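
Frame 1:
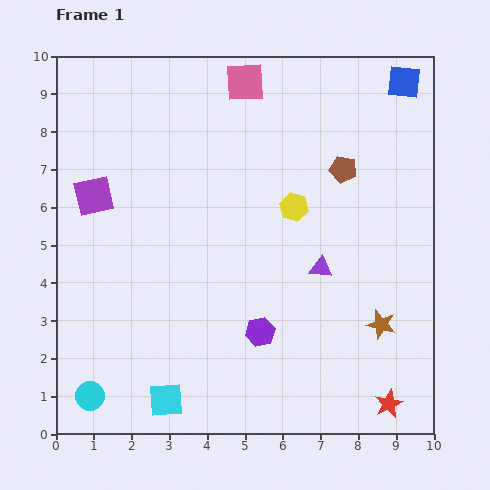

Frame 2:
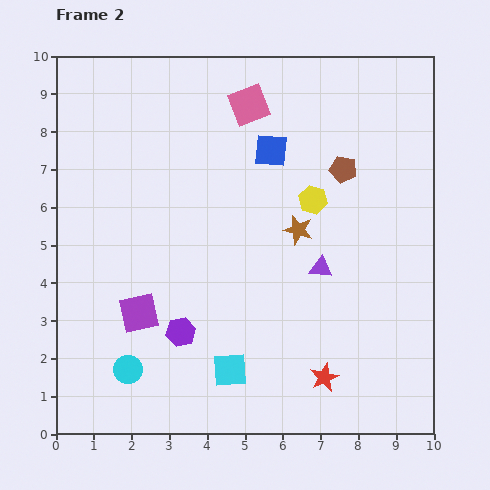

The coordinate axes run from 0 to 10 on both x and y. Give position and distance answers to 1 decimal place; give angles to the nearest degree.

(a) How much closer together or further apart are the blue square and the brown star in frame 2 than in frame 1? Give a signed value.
-4.2

Distance in frame 1: 6.4. Distance in frame 2: 2.2.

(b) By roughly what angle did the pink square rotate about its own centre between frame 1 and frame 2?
19° counter-clockwise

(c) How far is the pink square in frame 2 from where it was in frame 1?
0.6

The pink square moved from (5.0, 9.3) to (5.1, 8.7), a distance of √(0.1² + 0.6²) ≈ 0.6.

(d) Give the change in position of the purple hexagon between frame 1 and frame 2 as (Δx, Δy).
(-2.1, 0.0)

The purple hexagon was at (5.4, 2.7) in frame 1 and (3.3, 2.7) in frame 2.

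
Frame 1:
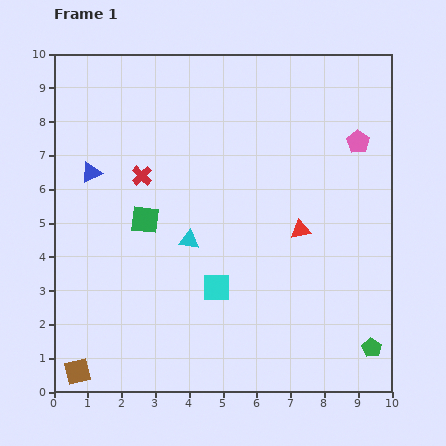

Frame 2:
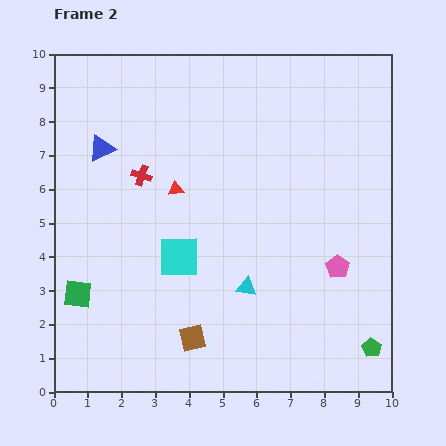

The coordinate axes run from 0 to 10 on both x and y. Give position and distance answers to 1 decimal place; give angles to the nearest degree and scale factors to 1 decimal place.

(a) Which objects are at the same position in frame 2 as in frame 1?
the green pentagon, the red cross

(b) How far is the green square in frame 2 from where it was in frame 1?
3.0

The green square moved from (2.7, 5.1) to (0.7, 2.9), a distance of √(2.0² + 2.2²) ≈ 3.0.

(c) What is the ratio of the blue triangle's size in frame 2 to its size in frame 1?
1.3×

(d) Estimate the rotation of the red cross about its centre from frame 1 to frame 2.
27° counter-clockwise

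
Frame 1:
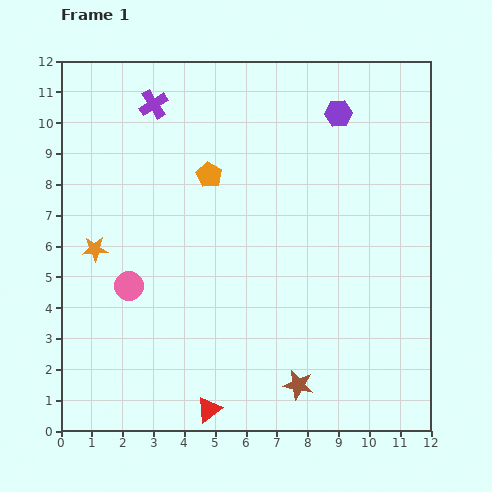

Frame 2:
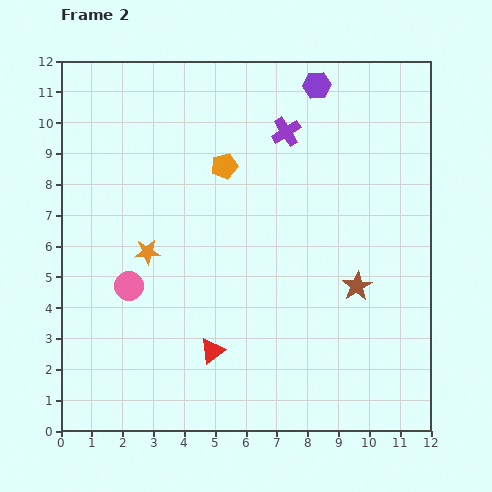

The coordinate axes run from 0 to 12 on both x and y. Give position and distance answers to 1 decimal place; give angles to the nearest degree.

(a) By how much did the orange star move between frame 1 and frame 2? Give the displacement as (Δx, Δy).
(1.7, -0.1)

The orange star was at (1.1, 5.9) in frame 1 and (2.8, 5.8) in frame 2.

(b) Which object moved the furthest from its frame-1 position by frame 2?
the purple cross

(moved 4.4; next 3.7)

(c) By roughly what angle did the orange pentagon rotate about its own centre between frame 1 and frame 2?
28° clockwise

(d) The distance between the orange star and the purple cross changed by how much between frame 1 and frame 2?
+0.9

Distance in frame 1: 5.1. Distance in frame 2: 6.0.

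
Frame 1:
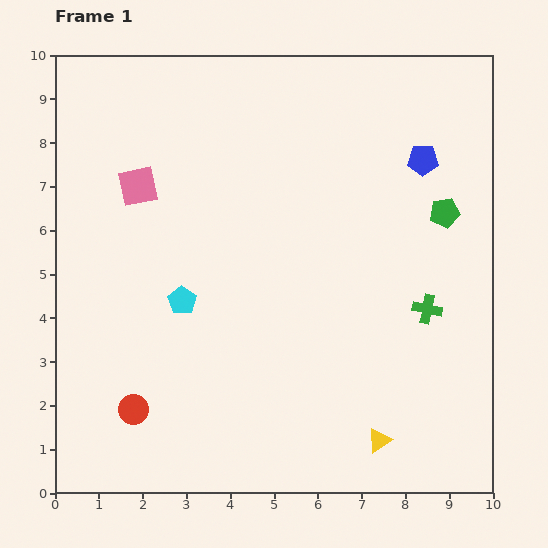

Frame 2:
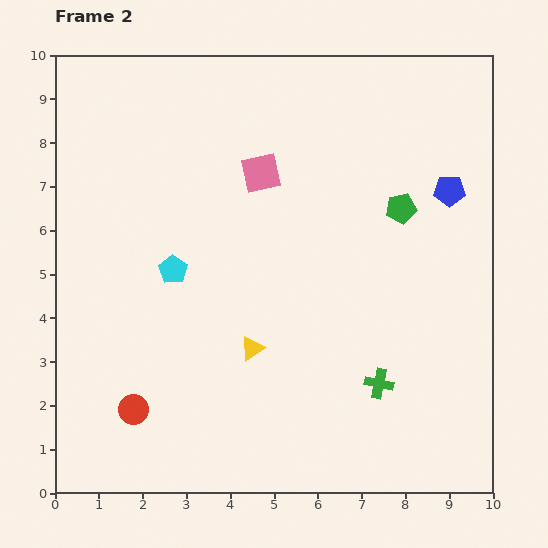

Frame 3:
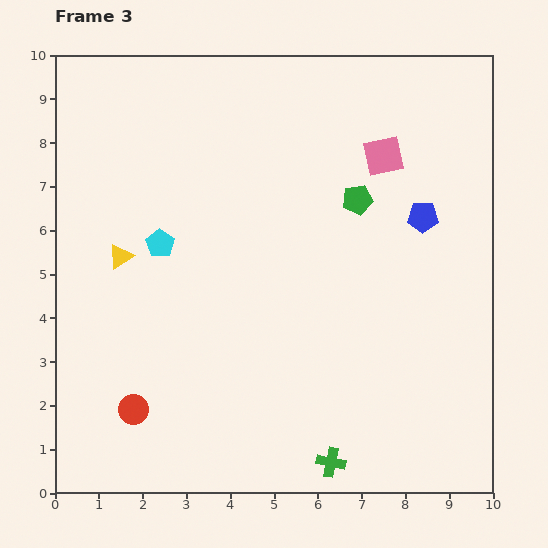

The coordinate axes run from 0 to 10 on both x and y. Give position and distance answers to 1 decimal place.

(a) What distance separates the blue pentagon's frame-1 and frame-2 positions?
0.9

The blue pentagon moved from (8.4, 7.6) to (9.0, 6.9), a distance of √(0.6² + 0.7²) ≈ 0.9.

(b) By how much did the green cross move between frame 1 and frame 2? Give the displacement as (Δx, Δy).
(-1.1, -1.7)

The green cross was at (8.5, 4.2) in frame 1 and (7.4, 2.5) in frame 2.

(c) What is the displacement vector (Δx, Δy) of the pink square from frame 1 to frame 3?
(5.6, 0.7)

The pink square was at (1.9, 7.0) in frame 1 and (7.5, 7.7) in frame 3.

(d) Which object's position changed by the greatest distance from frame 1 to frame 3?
the yellow triangle

(moved 7.2; next 5.6)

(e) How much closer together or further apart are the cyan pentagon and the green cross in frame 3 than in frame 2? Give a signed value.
+0.9

Distance in frame 2: 5.4. Distance in frame 3: 6.3.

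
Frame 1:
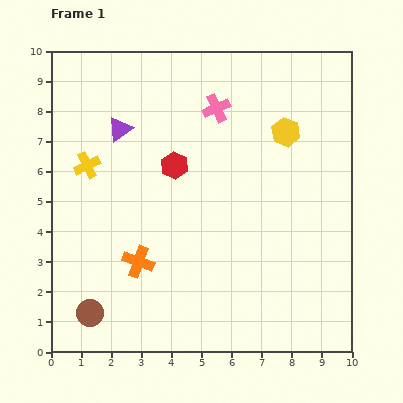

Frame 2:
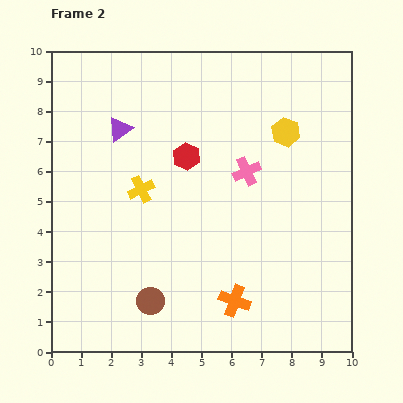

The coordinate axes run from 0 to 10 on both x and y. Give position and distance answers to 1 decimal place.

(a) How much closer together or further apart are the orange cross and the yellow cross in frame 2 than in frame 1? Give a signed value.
+1.2

Distance in frame 1: 3.6. Distance in frame 2: 4.8.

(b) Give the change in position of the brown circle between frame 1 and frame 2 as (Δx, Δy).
(2.0, 0.4)

The brown circle was at (1.3, 1.3) in frame 1 and (3.3, 1.7) in frame 2.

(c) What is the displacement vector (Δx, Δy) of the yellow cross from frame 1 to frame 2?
(1.8, -0.8)

The yellow cross was at (1.2, 6.2) in frame 1 and (3.0, 5.4) in frame 2.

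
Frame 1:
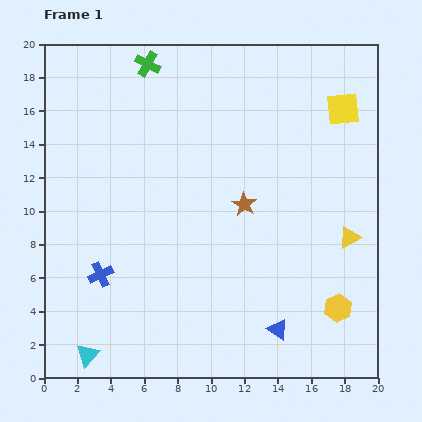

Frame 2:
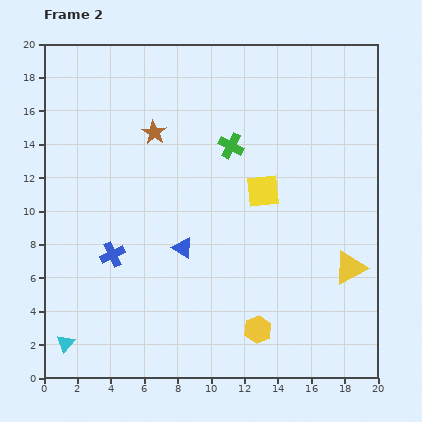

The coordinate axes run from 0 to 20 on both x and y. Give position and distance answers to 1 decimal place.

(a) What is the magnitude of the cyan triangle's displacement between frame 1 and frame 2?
1.5

The cyan triangle moved from (2.6, 1.4) to (1.3, 2.1), a distance of √(1.3² + 0.7²) ≈ 1.5.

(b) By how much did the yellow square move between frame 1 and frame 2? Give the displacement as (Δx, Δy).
(-4.8, -4.9)

The yellow square was at (17.9, 16.1) in frame 1 and (13.1, 11.2) in frame 2.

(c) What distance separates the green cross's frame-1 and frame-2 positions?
7.0

The green cross moved from (6.2, 18.8) to (11.2, 13.9), a distance of √(5.0² + 4.9²) ≈ 7.0.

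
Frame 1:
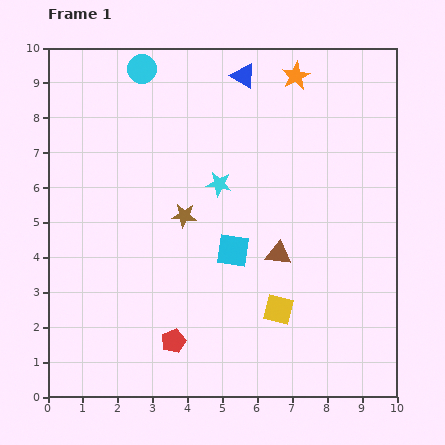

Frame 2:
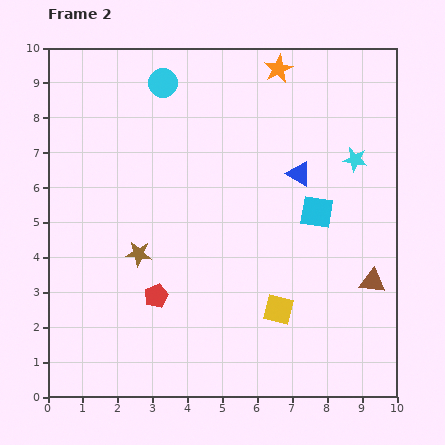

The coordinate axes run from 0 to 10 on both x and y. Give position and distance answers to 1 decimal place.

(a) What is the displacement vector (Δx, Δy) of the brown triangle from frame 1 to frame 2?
(2.7, -0.8)

The brown triangle was at (6.6, 4.1) in frame 1 and (9.3, 3.3) in frame 2.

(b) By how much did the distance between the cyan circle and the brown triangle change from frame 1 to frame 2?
+1.7

Distance in frame 1: 6.6. Distance in frame 2: 8.3.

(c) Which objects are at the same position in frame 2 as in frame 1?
the yellow square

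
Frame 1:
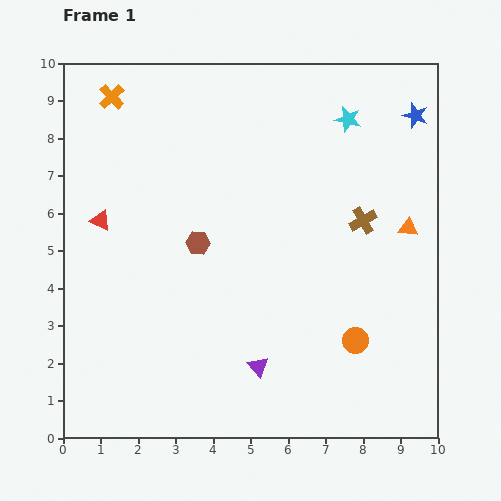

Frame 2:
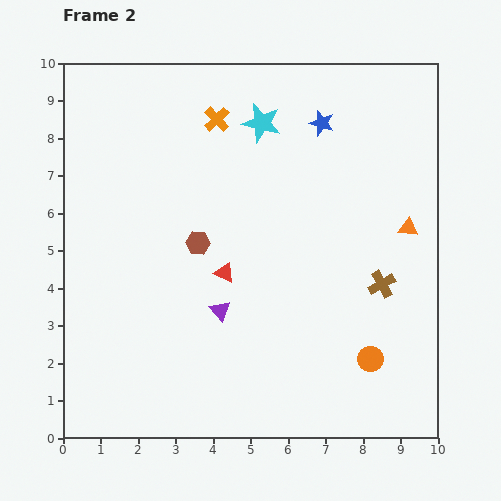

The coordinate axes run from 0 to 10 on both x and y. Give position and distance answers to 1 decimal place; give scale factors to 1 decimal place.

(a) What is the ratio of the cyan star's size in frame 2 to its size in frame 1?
1.5×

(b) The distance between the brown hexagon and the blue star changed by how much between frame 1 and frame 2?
-2.1

Distance in frame 1: 6.7. Distance in frame 2: 4.6.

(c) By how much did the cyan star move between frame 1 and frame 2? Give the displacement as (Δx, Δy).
(-2.3, -0.1)

The cyan star was at (7.6, 8.5) in frame 1 and (5.3, 8.4) in frame 2.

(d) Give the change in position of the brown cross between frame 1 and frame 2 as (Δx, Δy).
(0.5, -1.7)

The brown cross was at (8.0, 5.8) in frame 1 and (8.5, 4.1) in frame 2.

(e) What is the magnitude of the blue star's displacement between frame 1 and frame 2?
2.5

The blue star moved from (9.4, 8.6) to (6.9, 8.4), a distance of √(2.5² + 0.2²) ≈ 2.5.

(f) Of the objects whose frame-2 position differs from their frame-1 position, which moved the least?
the orange circle

(moved 0.6)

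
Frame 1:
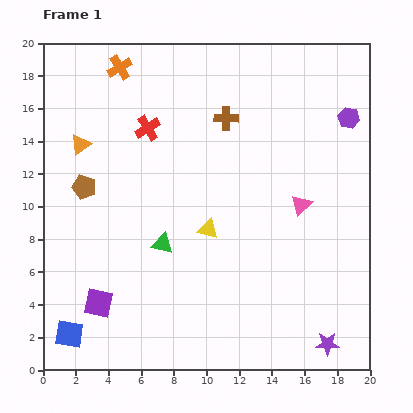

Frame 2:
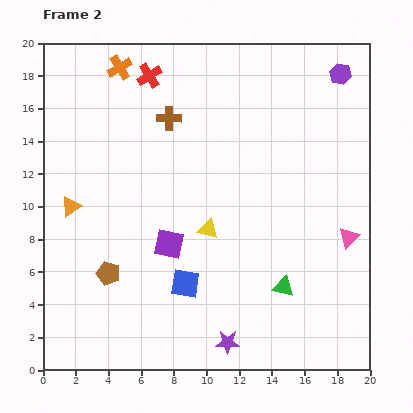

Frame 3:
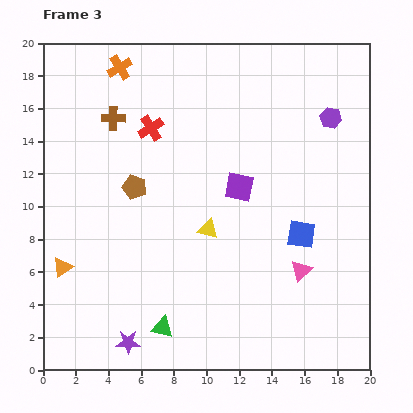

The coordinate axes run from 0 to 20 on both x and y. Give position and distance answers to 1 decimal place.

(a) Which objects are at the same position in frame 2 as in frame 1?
the orange cross, the yellow triangle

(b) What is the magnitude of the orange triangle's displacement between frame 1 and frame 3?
7.6

The orange triangle moved from (2.3, 13.8) to (1.2, 6.3), a distance of √(1.1² + 7.5²) ≈ 7.6.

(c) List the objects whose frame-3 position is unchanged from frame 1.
the orange cross, the yellow triangle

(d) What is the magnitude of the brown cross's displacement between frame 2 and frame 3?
3.4

The brown cross moved from (7.7, 15.4) to (4.3, 15.4), a distance of √(3.4² + 0.0²) ≈ 3.4.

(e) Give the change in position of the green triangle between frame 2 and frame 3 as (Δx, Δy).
(-7.4, -2.5)

The green triangle was at (14.7, 5.1) in frame 2 and (7.3, 2.6) in frame 3.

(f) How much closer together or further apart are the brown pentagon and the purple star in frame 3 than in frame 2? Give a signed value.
+1.1

Distance in frame 2: 8.4. Distance in frame 3: 9.5.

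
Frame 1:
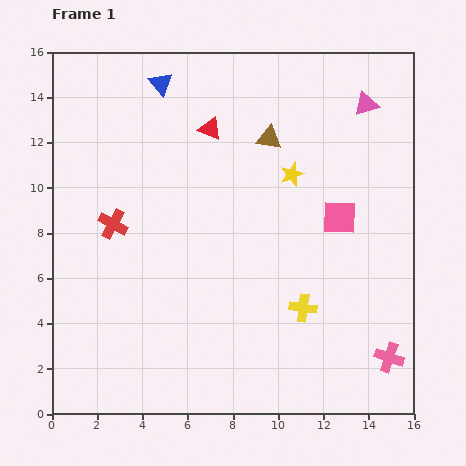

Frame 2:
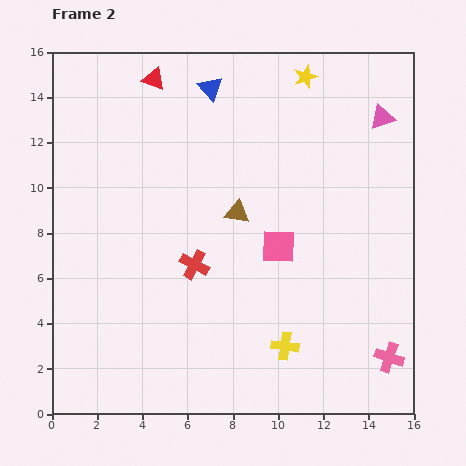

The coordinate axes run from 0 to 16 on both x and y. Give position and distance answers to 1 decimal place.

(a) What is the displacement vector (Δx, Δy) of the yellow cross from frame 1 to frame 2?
(-0.8, -1.7)

The yellow cross was at (11.1, 4.7) in frame 1 and (10.3, 3.0) in frame 2.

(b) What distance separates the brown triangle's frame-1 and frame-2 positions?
3.6

The brown triangle moved from (9.6, 12.2) to (8.2, 8.9), a distance of √(1.4² + 3.3²) ≈ 3.6.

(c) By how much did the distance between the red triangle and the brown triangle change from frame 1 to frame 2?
+4.4

Distance in frame 1: 2.6. Distance in frame 2: 7.0.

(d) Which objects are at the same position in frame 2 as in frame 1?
the pink cross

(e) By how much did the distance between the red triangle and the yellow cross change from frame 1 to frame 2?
+4.2

Distance in frame 1: 8.9. Distance in frame 2: 13.1.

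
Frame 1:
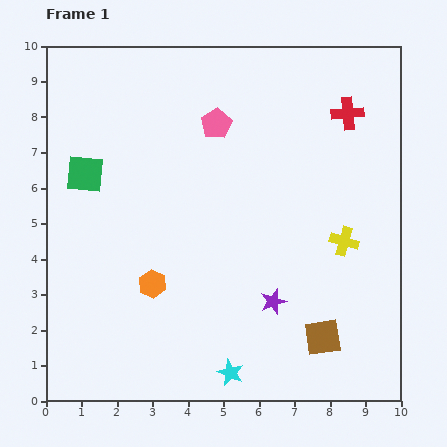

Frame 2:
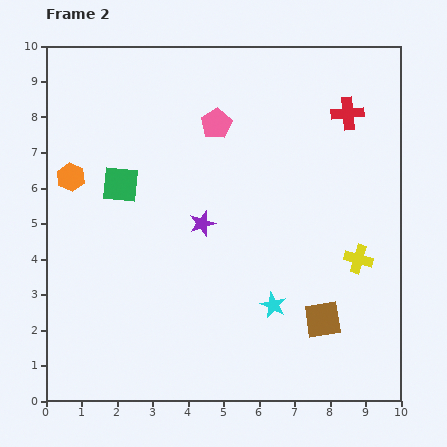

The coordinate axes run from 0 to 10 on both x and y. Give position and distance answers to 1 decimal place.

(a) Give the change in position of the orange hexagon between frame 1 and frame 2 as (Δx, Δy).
(-2.3, 3.0)

The orange hexagon was at (3.0, 3.3) in frame 1 and (0.7, 6.3) in frame 2.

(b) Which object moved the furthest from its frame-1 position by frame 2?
the orange hexagon

(moved 3.8; next 3.0)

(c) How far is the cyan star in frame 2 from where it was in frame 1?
2.2

The cyan star moved from (5.2, 0.8) to (6.4, 2.7), a distance of √(1.2² + 1.9²) ≈ 2.2.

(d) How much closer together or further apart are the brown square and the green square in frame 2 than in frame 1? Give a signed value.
-1.2

Distance in frame 1: 8.1. Distance in frame 2: 6.9.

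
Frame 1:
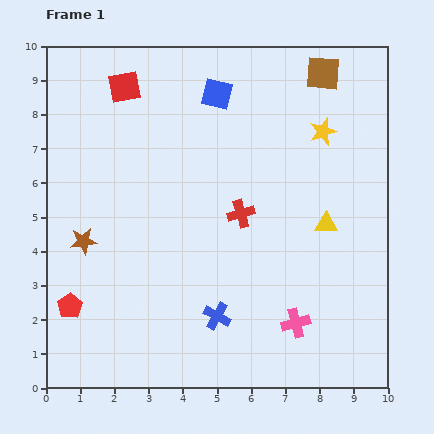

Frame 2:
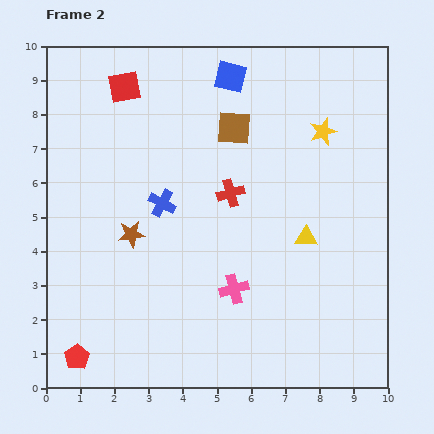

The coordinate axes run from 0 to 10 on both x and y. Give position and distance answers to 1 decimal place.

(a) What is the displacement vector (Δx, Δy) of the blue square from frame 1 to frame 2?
(0.4, 0.5)

The blue square was at (5.0, 8.6) in frame 1 and (5.4, 9.1) in frame 2.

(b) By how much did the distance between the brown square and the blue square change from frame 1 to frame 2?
-1.7

Distance in frame 1: 3.2. Distance in frame 2: 1.5.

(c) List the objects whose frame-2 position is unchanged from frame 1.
the red square, the yellow star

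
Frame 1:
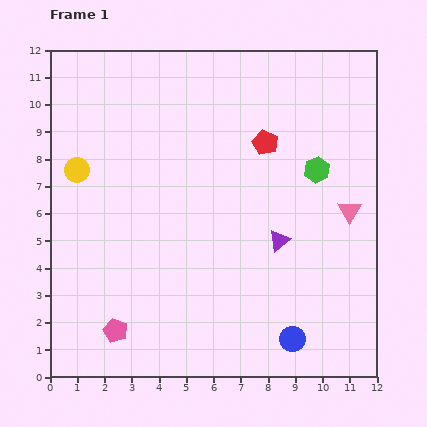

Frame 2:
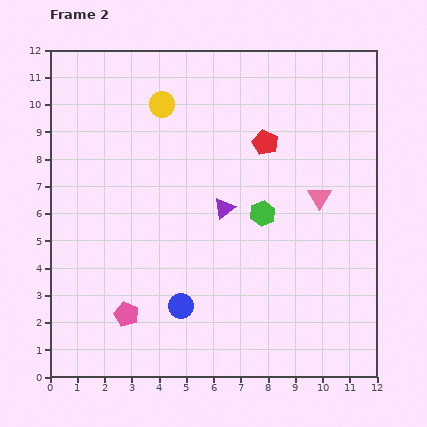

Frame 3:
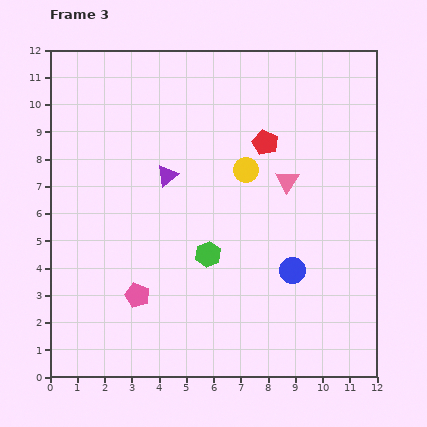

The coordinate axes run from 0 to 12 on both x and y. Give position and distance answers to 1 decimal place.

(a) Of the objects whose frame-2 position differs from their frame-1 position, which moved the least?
the pink pentagon

(moved 0.7)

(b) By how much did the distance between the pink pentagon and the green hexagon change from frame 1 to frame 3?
-6.5

Distance in frame 1: 9.5. Distance in frame 3: 3.0.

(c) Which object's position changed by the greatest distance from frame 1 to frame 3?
the yellow circle

(moved 6.2; next 5.1)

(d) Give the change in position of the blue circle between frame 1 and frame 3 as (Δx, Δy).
(0.0, 2.5)

The blue circle was at (8.9, 1.4) in frame 1 and (8.9, 3.9) in frame 3.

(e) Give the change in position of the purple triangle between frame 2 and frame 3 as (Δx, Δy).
(-2.1, 1.2)

The purple triangle was at (6.4, 6.2) in frame 2 and (4.3, 7.4) in frame 3.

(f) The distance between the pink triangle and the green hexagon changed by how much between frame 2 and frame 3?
+1.8

Distance in frame 2: 2.2. Distance in frame 3: 4.0.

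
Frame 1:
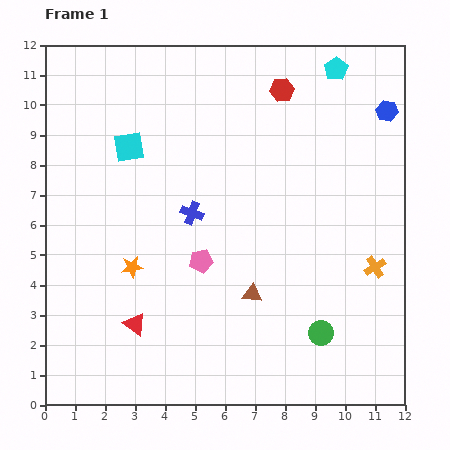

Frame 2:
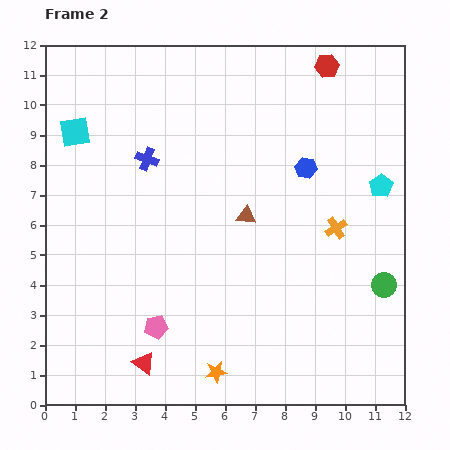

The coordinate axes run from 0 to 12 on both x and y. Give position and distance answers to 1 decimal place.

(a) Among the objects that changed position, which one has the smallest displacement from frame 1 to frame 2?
the red triangle

(moved 1.3)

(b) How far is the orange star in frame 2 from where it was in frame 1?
4.5

The orange star moved from (2.9, 4.6) to (5.7, 1.1), a distance of √(2.8² + 3.5²) ≈ 4.5.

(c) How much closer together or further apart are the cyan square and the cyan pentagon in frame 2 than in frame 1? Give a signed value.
+3.0

Distance in frame 1: 7.4. Distance in frame 2: 10.4.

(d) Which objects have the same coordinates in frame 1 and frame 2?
none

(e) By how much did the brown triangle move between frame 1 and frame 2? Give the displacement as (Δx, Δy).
(-0.2, 2.6)

The brown triangle was at (6.9, 3.7) in frame 1 and (6.7, 6.3) in frame 2.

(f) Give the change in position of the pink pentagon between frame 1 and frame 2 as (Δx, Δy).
(-1.5, -2.2)

The pink pentagon was at (5.2, 4.8) in frame 1 and (3.7, 2.6) in frame 2.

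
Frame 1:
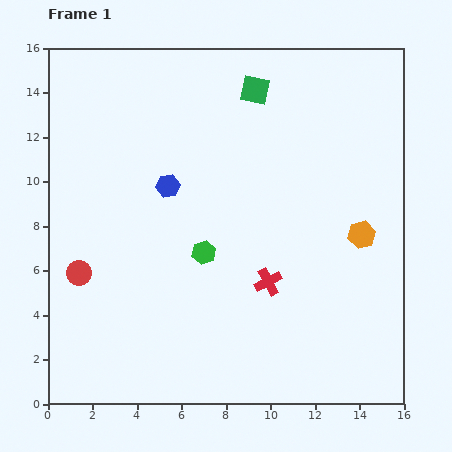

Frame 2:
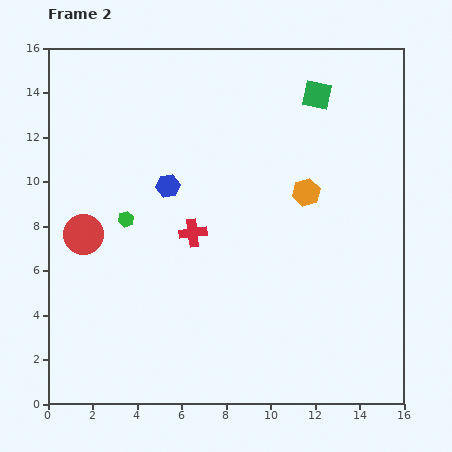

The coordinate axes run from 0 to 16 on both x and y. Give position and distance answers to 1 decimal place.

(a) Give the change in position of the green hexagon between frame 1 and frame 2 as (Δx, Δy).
(-3.5, 1.5)

The green hexagon was at (7.0, 6.8) in frame 1 and (3.5, 8.3) in frame 2.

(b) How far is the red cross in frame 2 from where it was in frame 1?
4.0

The red cross moved from (9.9, 5.5) to (6.5, 7.7), a distance of √(3.4² + 2.2²) ≈ 4.0.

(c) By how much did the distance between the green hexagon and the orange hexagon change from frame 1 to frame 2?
+1.1

Distance in frame 1: 7.1. Distance in frame 2: 8.2.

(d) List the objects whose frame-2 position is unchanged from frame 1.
the blue hexagon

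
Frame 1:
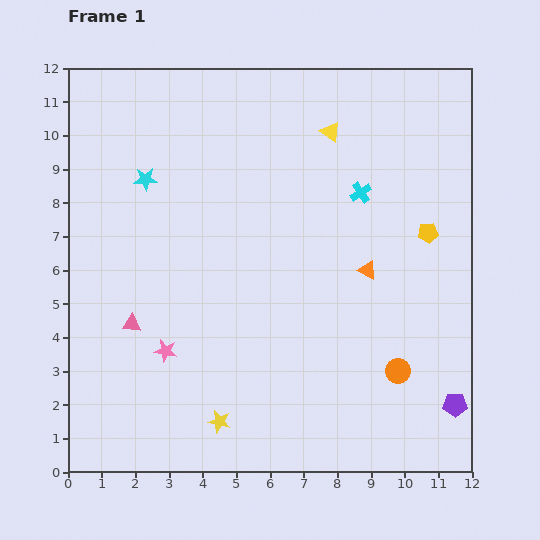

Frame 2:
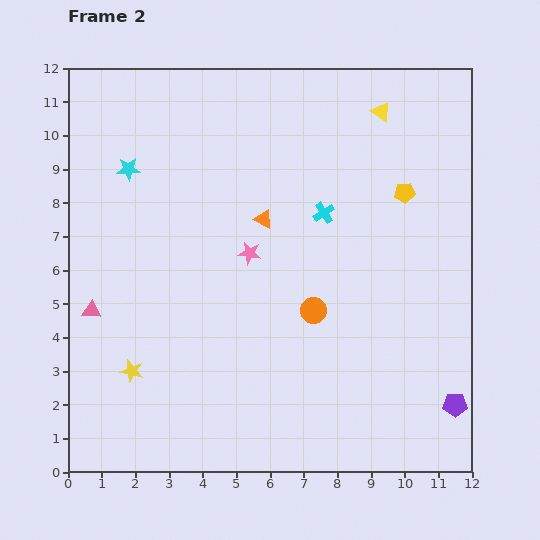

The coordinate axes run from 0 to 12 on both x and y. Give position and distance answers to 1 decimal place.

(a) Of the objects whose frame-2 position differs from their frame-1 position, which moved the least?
the cyan star

(moved 0.6)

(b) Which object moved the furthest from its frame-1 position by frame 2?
the pink star

(moved 3.8; next 3.4)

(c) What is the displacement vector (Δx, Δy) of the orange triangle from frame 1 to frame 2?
(-3.1, 1.5)

The orange triangle was at (8.9, 6.0) in frame 1 and (5.8, 7.5) in frame 2.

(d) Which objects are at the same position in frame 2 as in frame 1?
the purple pentagon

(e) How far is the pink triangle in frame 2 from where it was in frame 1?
1.3

The pink triangle moved from (1.9, 4.4) to (0.7, 4.8), a distance of √(1.2² + 0.4²) ≈ 1.3.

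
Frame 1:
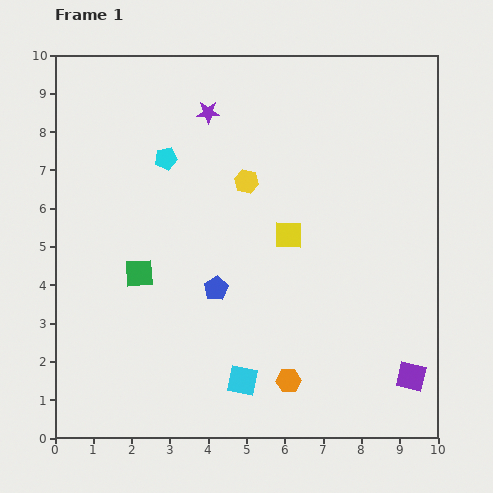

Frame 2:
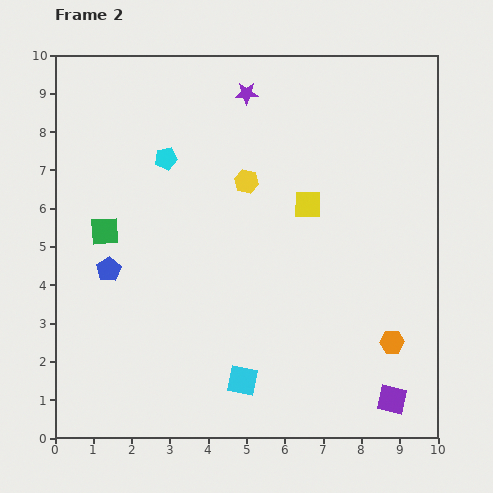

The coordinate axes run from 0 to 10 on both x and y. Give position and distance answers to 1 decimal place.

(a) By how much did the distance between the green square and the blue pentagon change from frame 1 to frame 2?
-1.0

Distance in frame 1: 2.0. Distance in frame 2: 1.0.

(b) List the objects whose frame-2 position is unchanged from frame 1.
the cyan pentagon, the yellow hexagon, the cyan square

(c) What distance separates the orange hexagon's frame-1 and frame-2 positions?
2.9

The orange hexagon moved from (6.1, 1.5) to (8.8, 2.5), a distance of √(2.7² + 1.0²) ≈ 2.9.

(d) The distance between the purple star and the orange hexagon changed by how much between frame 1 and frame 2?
+0.2

Distance in frame 1: 7.3. Distance in frame 2: 7.5.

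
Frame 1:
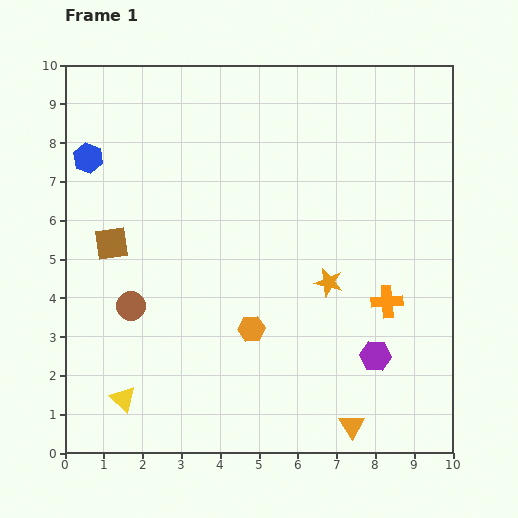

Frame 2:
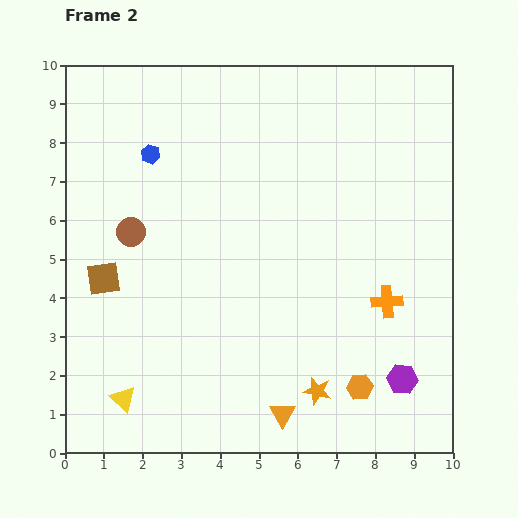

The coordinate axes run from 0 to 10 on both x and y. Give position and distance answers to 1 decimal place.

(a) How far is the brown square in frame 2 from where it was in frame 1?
0.9

The brown square moved from (1.2, 5.4) to (1.0, 4.5), a distance of √(0.2² + 0.9²) ≈ 0.9.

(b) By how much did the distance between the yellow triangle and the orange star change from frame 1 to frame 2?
-1.1

Distance in frame 1: 6.1. Distance in frame 2: 5.0.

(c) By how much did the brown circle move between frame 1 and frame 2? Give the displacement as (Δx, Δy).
(0.0, 1.9)

The brown circle was at (1.7, 3.8) in frame 1 and (1.7, 5.7) in frame 2.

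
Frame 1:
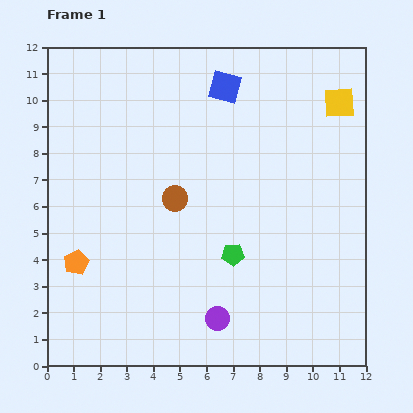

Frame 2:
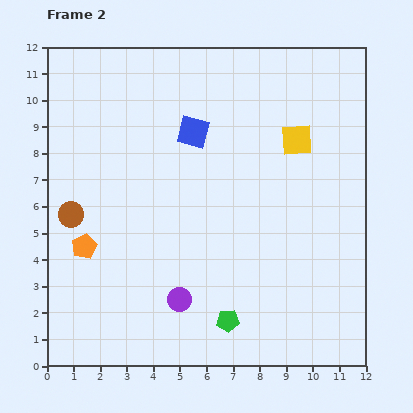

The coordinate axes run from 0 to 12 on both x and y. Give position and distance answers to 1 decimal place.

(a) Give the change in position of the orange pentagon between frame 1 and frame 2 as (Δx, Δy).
(0.3, 0.6)

The orange pentagon was at (1.1, 3.9) in frame 1 and (1.4, 4.5) in frame 2.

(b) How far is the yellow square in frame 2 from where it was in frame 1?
2.1

The yellow square moved from (11.0, 9.9) to (9.4, 8.5), a distance of √(1.6² + 1.4²) ≈ 2.1.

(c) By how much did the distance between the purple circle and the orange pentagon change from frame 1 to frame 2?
-1.6

Distance in frame 1: 5.7. Distance in frame 2: 4.1.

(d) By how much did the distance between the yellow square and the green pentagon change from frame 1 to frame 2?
+0.3

Distance in frame 1: 7.0. Distance in frame 2: 7.3.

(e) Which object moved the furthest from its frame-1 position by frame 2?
the brown circle

(moved 3.9; next 2.5)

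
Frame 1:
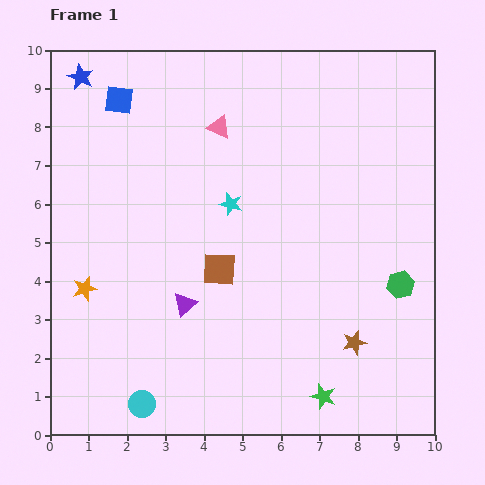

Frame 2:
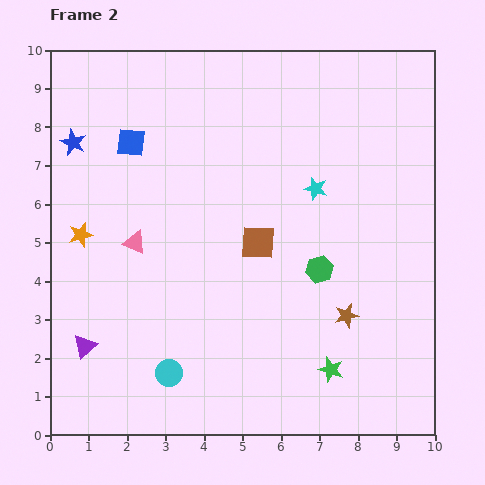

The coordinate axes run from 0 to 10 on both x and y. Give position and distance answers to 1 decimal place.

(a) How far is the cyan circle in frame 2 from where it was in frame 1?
1.1

The cyan circle moved from (2.4, 0.8) to (3.1, 1.6), a distance of √(0.7² + 0.8²) ≈ 1.1.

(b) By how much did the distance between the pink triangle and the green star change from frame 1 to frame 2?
-1.4

Distance in frame 1: 7.5. Distance in frame 2: 6.1.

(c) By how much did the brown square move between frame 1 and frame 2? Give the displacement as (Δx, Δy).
(1.0, 0.7)

The brown square was at (4.4, 4.3) in frame 1 and (5.4, 5.0) in frame 2.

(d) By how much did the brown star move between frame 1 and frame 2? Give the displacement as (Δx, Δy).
(-0.2, 0.7)

The brown star was at (7.9, 2.4) in frame 1 and (7.7, 3.1) in frame 2.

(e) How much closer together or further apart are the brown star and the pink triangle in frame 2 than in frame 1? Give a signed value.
-0.8

Distance in frame 1: 6.6. Distance in frame 2: 5.8.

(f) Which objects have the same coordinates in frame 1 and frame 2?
none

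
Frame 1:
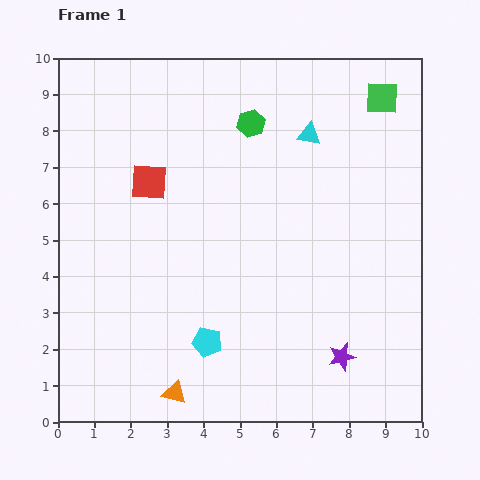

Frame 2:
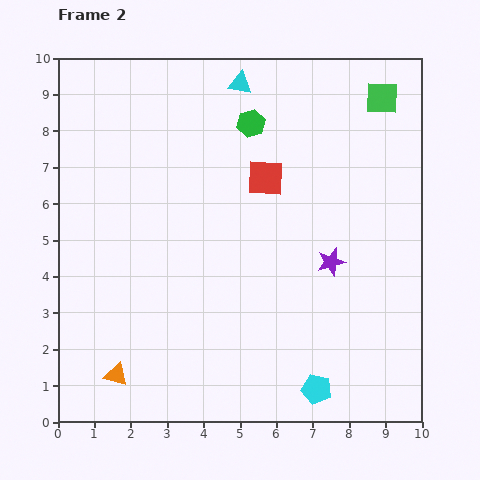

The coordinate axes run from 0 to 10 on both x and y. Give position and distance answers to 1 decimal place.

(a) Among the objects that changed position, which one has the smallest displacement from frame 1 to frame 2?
the orange triangle

(moved 1.7)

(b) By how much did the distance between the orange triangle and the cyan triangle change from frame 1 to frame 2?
+0.7

Distance in frame 1: 8.0. Distance in frame 2: 8.7.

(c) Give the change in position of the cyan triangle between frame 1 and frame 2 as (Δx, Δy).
(-1.9, 1.4)

The cyan triangle was at (6.9, 7.9) in frame 1 and (5.0, 9.3) in frame 2.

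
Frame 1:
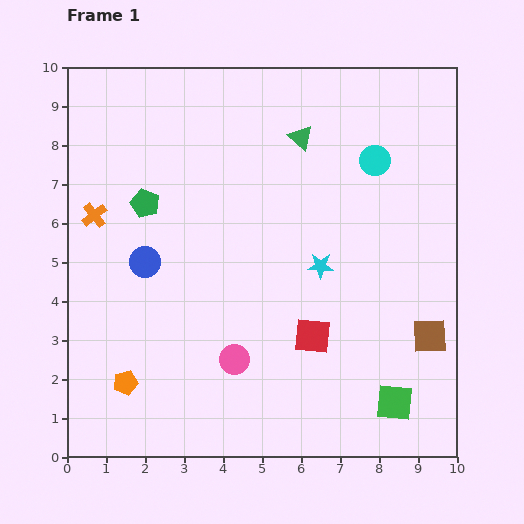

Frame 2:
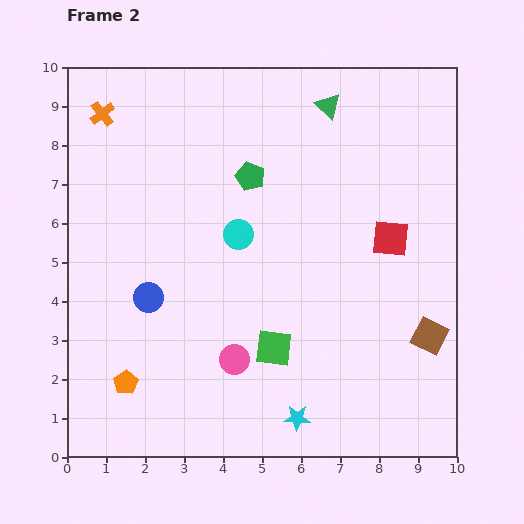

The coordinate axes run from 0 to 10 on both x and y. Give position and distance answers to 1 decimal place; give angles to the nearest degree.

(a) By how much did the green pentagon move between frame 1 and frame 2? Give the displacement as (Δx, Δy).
(2.7, 0.7)

The green pentagon was at (2.0, 6.5) in frame 1 and (4.7, 7.2) in frame 2.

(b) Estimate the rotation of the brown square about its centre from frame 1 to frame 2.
29° clockwise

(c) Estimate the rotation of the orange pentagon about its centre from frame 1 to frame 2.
19° counter-clockwise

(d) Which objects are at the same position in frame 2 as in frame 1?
the pink circle, the brown square, the orange pentagon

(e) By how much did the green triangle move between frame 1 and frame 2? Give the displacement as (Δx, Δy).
(0.7, 0.8)

The green triangle was at (6.0, 8.2) in frame 1 and (6.7, 9.0) in frame 2.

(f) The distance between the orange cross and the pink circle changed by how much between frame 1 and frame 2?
+2.0

Distance in frame 1: 5.2. Distance in frame 2: 7.2.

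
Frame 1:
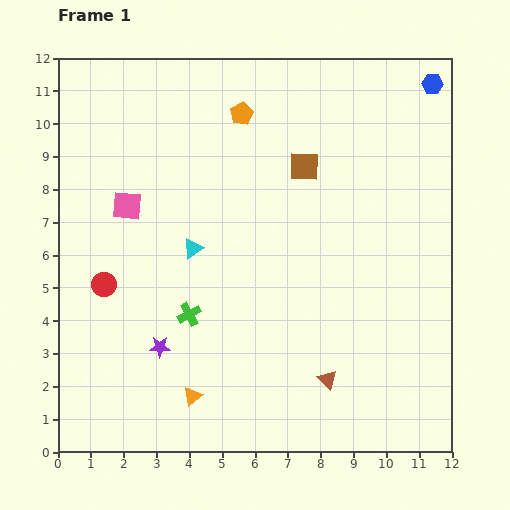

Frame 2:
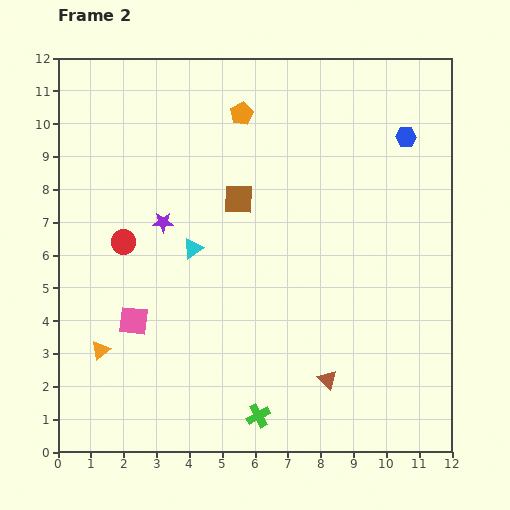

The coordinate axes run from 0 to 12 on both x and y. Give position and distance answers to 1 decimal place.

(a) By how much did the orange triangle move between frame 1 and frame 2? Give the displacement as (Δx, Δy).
(-2.8, 1.4)

The orange triangle was at (4.1, 1.7) in frame 1 and (1.3, 3.1) in frame 2.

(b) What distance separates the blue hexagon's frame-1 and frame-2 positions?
1.8

The blue hexagon moved from (11.4, 11.2) to (10.6, 9.6), a distance of √(0.8² + 1.6²) ≈ 1.8.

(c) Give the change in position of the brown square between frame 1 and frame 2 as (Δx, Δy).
(-2.0, -1.0)

The brown square was at (7.5, 8.7) in frame 1 and (5.5, 7.7) in frame 2.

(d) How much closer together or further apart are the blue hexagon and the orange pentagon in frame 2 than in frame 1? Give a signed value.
-0.9

Distance in frame 1: 5.9. Distance in frame 2: 5.0.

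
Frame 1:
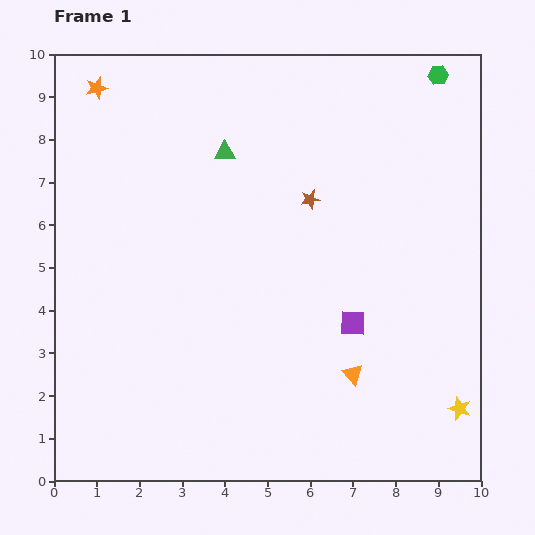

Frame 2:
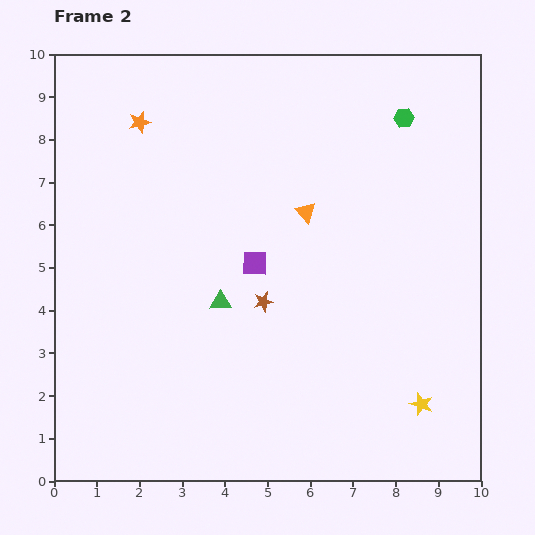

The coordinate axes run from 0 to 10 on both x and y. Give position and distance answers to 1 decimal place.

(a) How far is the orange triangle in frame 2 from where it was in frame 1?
4.0

The orange triangle moved from (7.0, 2.5) to (5.9, 6.3), a distance of √(1.1² + 3.8²) ≈ 4.0.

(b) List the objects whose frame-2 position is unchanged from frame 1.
none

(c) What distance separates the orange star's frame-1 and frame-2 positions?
1.3

The orange star moved from (1.0, 9.2) to (2.0, 8.4), a distance of √(1.0² + 0.8²) ≈ 1.3.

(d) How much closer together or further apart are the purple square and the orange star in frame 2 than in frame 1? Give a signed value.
-3.8

Distance in frame 1: 8.1. Distance in frame 2: 4.3.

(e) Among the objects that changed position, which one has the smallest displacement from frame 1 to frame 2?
the yellow star

(moved 0.9)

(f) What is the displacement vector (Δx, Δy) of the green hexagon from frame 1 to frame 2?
(-0.8, -1.0)

The green hexagon was at (9.0, 9.5) in frame 1 and (8.2, 8.5) in frame 2.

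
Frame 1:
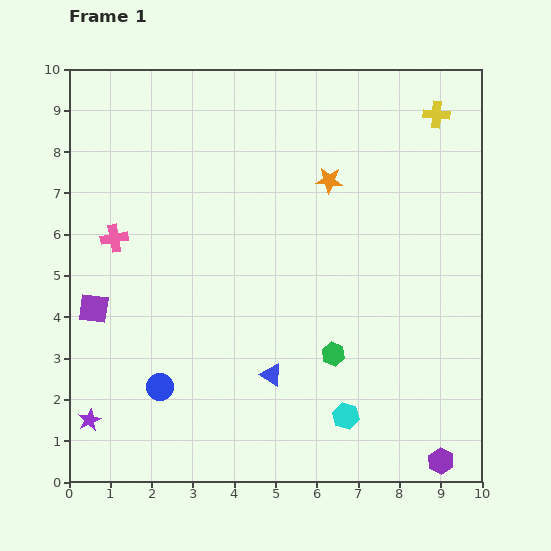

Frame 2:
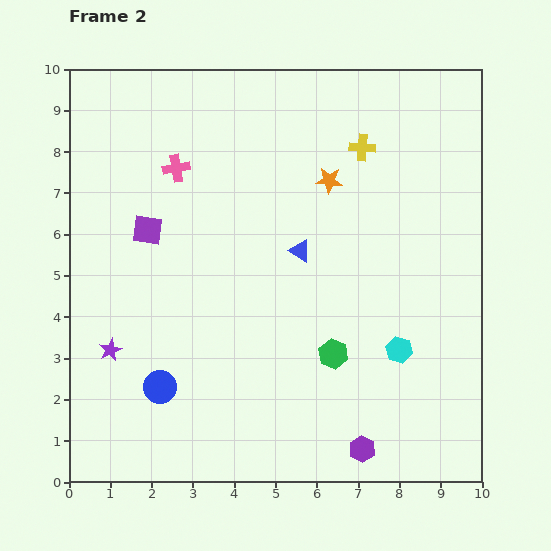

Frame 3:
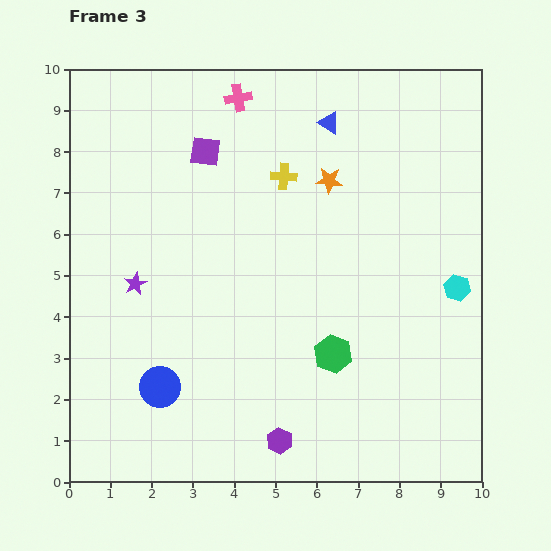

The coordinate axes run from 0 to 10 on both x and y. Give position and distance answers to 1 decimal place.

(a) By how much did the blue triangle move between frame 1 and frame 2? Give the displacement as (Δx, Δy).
(0.7, 3.0)

The blue triangle was at (4.9, 2.6) in frame 1 and (5.6, 5.6) in frame 2.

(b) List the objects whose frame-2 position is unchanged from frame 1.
the green hexagon, the orange star, the blue circle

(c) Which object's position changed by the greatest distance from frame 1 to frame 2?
the blue triangle

(moved 3.1; next 2.3)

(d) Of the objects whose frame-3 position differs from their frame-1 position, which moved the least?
the purple star

(moved 3.5)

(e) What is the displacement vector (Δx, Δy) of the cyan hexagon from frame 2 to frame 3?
(1.4, 1.5)

The cyan hexagon was at (8.0, 3.2) in frame 2 and (9.4, 4.7) in frame 3.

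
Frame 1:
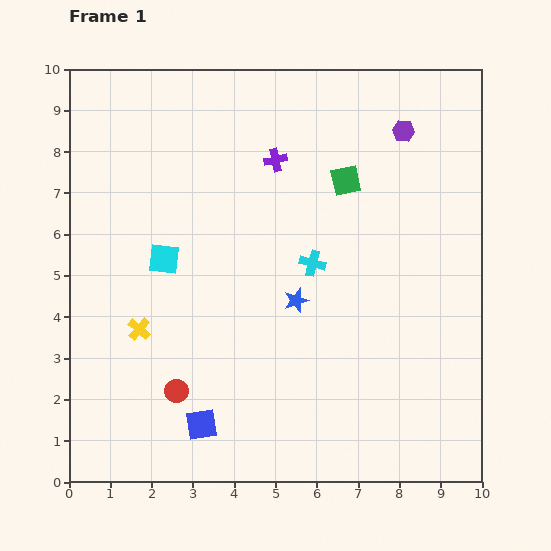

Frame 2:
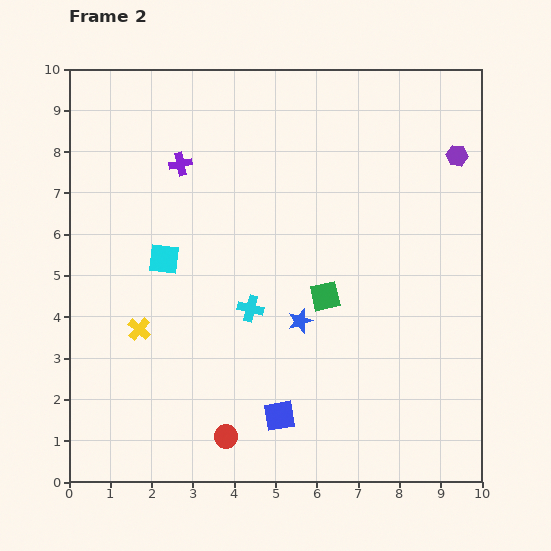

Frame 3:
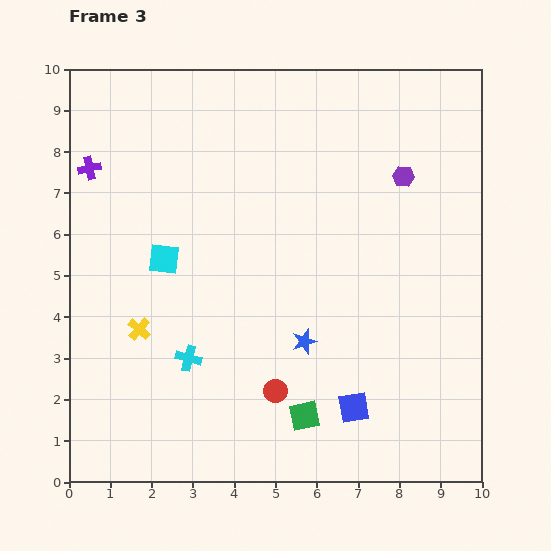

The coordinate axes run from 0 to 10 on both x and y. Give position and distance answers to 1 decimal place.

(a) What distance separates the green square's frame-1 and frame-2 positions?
2.8

The green square moved from (6.7, 7.3) to (6.2, 4.5), a distance of √(0.5² + 2.8²) ≈ 2.8.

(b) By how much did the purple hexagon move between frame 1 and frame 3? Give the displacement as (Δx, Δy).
(0.0, -1.1)

The purple hexagon was at (8.1, 8.5) in frame 1 and (8.1, 7.4) in frame 3.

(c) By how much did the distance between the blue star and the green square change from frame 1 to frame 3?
-1.3

Distance in frame 1: 3.1. Distance in frame 3: 1.8.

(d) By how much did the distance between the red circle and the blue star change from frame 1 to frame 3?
-2.2

Distance in frame 1: 3.6. Distance in frame 3: 1.4.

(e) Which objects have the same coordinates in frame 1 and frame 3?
the yellow cross, the cyan square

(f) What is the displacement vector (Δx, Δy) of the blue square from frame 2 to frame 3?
(1.8, 0.2)

The blue square was at (5.1, 1.6) in frame 2 and (6.9, 1.8) in frame 3.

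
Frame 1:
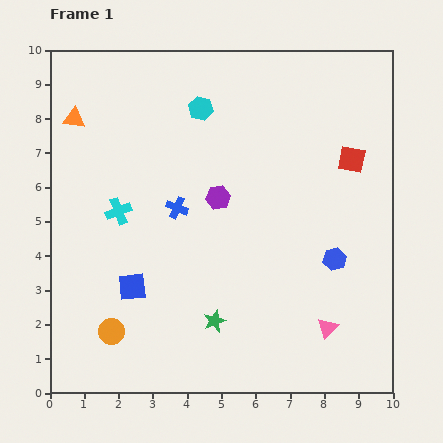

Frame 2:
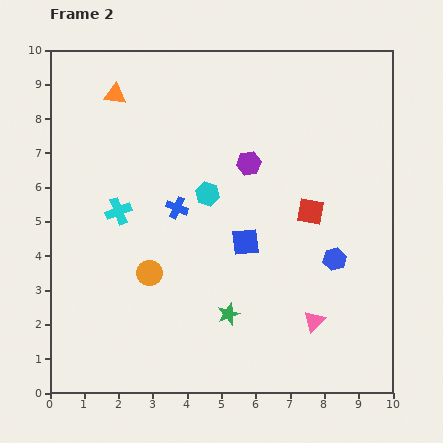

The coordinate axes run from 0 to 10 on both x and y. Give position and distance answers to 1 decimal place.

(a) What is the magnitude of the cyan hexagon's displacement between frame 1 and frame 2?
2.5

The cyan hexagon moved from (4.4, 8.3) to (4.6, 5.8), a distance of √(0.2² + 2.5²) ≈ 2.5.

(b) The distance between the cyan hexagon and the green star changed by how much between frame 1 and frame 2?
-2.6

Distance in frame 1: 6.2. Distance in frame 2: 3.6.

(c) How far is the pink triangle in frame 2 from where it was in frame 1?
0.4

The pink triangle moved from (8.1, 1.9) to (7.7, 2.1), a distance of √(0.4² + 0.2²) ≈ 0.4.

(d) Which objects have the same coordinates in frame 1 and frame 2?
the blue hexagon, the cyan cross, the blue cross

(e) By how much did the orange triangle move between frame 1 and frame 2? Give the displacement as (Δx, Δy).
(1.2, 0.7)

The orange triangle was at (0.7, 8.0) in frame 1 and (1.9, 8.7) in frame 2.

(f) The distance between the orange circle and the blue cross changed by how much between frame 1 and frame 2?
-2.0

Distance in frame 1: 4.1. Distance in frame 2: 2.1.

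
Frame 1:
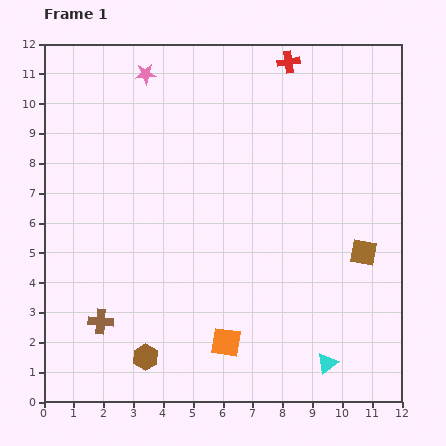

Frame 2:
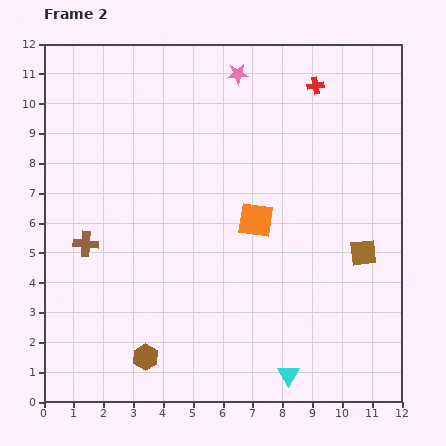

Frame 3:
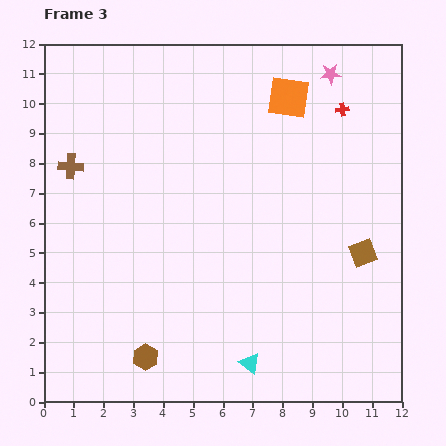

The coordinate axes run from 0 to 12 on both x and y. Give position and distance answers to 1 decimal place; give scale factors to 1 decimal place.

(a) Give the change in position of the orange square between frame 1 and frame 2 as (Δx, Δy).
(1.0, 4.1)

The orange square was at (6.1, 2.0) in frame 1 and (7.1, 6.1) in frame 2.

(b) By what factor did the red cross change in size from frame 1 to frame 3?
0.6×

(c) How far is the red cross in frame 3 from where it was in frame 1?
2.4

The red cross moved from (8.2, 11.4) to (10.0, 9.8), a distance of √(1.8² + 1.6²) ≈ 2.4.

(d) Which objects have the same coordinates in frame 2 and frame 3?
the brown hexagon, the brown square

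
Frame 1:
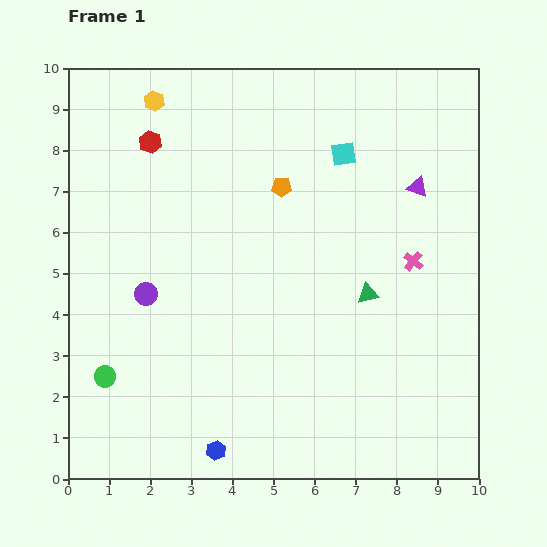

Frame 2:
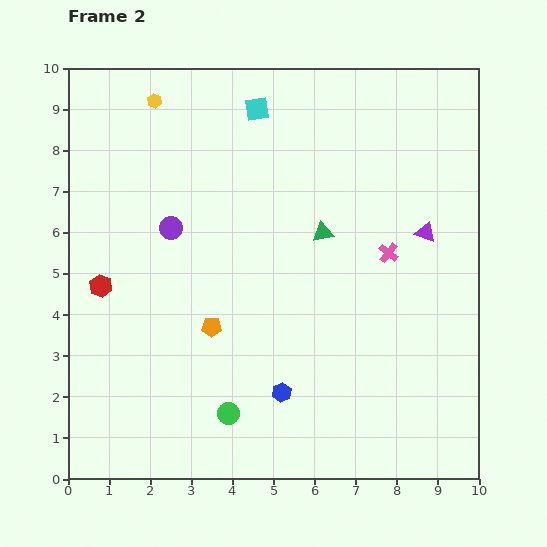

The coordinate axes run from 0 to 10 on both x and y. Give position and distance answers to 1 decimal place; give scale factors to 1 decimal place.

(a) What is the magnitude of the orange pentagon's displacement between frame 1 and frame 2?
3.8

The orange pentagon moved from (5.2, 7.1) to (3.5, 3.7), a distance of √(1.7² + 3.4²) ≈ 3.8.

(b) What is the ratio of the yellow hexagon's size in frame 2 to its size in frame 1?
0.7×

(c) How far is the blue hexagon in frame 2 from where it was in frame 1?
2.1

The blue hexagon moved from (3.6, 0.7) to (5.2, 2.1), a distance of √(1.6² + 1.4²) ≈ 2.1.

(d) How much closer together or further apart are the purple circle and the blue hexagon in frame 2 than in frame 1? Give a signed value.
+0.6

Distance in frame 1: 4.2. Distance in frame 2: 4.8.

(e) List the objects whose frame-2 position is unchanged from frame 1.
the yellow hexagon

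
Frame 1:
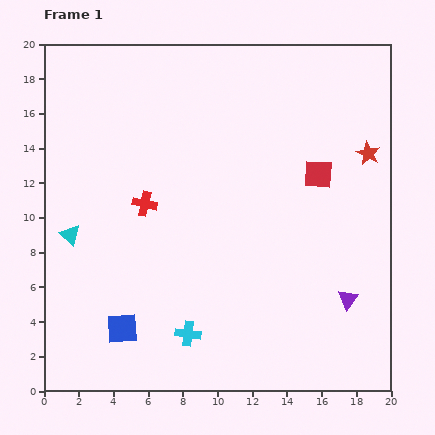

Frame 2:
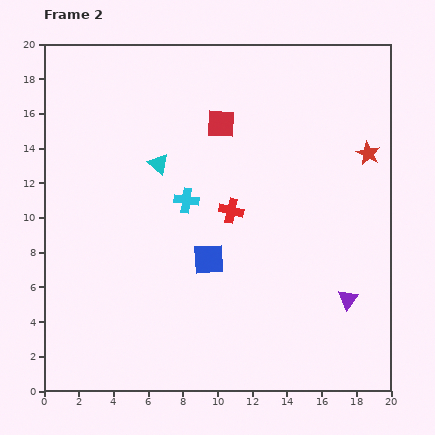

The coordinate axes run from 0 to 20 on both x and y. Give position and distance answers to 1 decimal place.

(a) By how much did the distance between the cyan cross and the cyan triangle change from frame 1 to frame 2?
-6.3

Distance in frame 1: 8.9. Distance in frame 2: 2.6.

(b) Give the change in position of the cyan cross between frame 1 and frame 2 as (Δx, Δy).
(-0.1, 7.7)

The cyan cross was at (8.3, 3.3) in frame 1 and (8.2, 11.0) in frame 2.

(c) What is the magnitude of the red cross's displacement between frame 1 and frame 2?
5.0

The red cross moved from (5.8, 10.8) to (10.8, 10.4), a distance of √(5.0² + 0.4²) ≈ 5.0.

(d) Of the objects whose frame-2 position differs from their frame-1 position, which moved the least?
the red cross

(moved 5.0)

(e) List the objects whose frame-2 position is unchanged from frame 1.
the purple triangle, the red star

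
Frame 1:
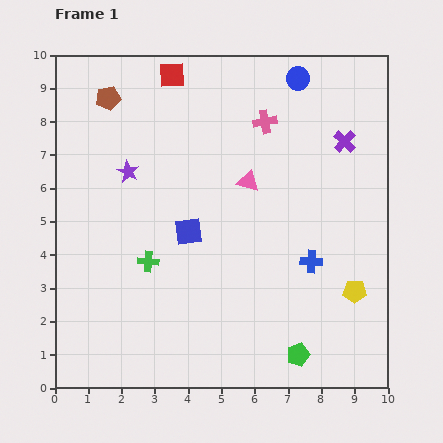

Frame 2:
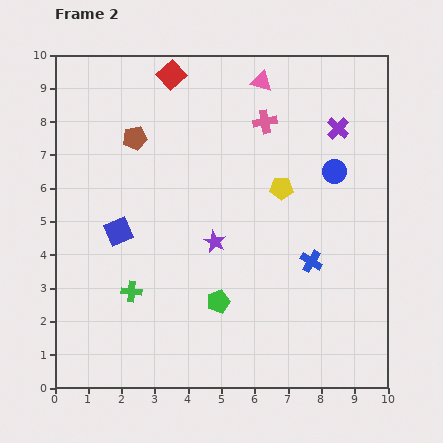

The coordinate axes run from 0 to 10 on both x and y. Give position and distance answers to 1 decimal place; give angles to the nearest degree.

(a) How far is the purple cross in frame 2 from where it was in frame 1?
0.4

The purple cross moved from (8.7, 7.4) to (8.5, 7.8), a distance of √(0.2² + 0.4²) ≈ 0.4.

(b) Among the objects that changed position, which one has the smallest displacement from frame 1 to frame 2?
the purple cross

(moved 0.4)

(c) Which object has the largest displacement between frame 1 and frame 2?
the yellow pentagon

(moved 3.8; next 3.3)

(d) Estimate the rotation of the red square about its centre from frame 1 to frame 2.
39° counter-clockwise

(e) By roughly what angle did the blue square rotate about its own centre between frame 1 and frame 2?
16° counter-clockwise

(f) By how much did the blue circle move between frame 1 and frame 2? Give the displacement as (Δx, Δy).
(1.1, -2.8)

The blue circle was at (7.3, 9.3) in frame 1 and (8.4, 6.5) in frame 2.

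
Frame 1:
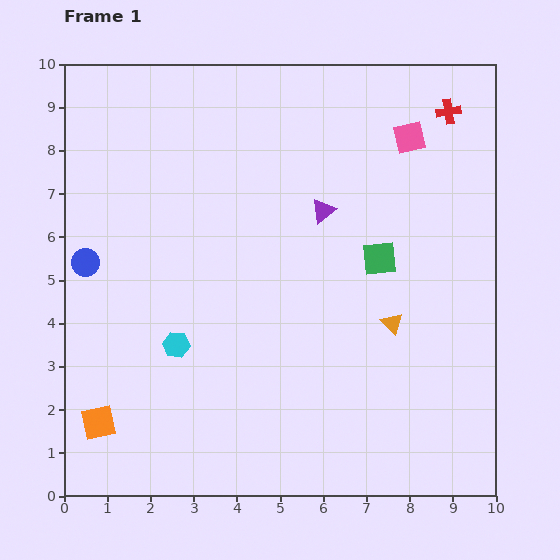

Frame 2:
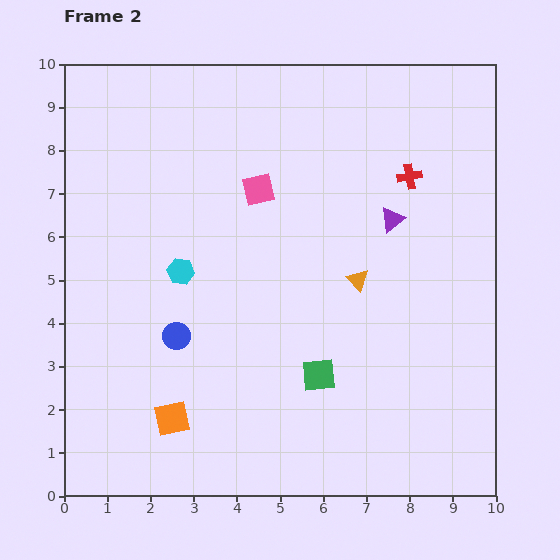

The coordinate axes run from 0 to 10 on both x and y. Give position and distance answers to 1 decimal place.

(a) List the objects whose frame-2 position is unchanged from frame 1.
none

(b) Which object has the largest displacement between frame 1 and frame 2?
the pink square

(moved 3.7; next 3.0)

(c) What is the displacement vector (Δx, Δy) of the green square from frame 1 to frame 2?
(-1.4, -2.7)

The green square was at (7.3, 5.5) in frame 1 and (5.9, 2.8) in frame 2.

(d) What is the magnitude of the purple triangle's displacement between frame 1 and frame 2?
1.6

The purple triangle moved from (6.0, 6.6) to (7.6, 6.4), a distance of √(1.6² + 0.2²) ≈ 1.6.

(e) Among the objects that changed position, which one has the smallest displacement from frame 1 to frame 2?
the orange triangle

(moved 1.3)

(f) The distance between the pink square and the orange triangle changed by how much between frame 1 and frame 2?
-1.2

Distance in frame 1: 4.3. Distance in frame 2: 3.1.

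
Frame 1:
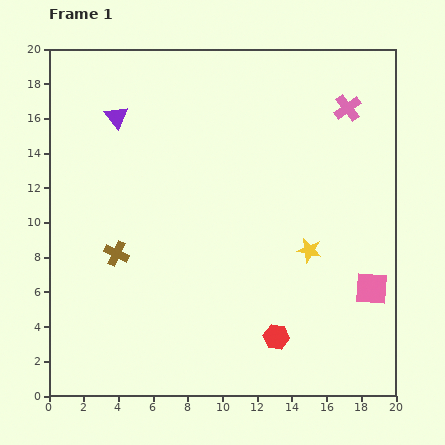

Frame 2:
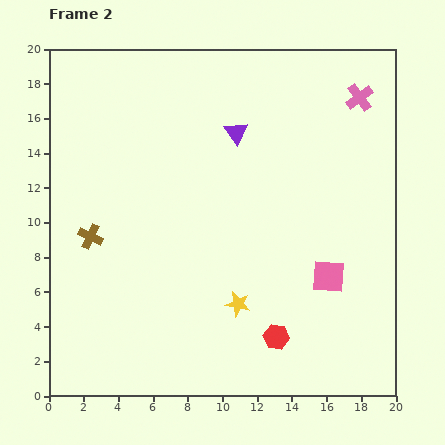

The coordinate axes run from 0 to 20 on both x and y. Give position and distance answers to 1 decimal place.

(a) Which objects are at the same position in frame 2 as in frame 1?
the red hexagon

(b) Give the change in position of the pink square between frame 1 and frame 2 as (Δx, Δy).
(-2.5, 0.7)

The pink square was at (18.6, 6.2) in frame 1 and (16.1, 6.9) in frame 2.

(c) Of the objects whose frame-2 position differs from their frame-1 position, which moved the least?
the pink cross

(moved 0.9)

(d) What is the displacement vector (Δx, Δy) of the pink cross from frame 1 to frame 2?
(0.7, 0.6)

The pink cross was at (17.2, 16.6) in frame 1 and (17.9, 17.2) in frame 2.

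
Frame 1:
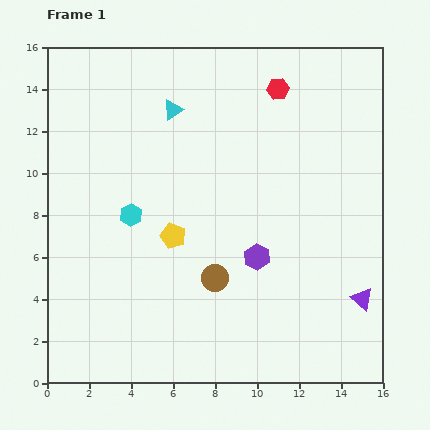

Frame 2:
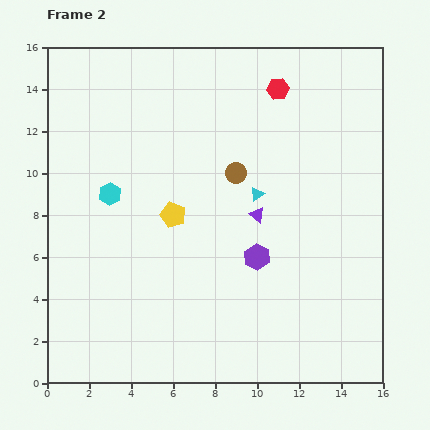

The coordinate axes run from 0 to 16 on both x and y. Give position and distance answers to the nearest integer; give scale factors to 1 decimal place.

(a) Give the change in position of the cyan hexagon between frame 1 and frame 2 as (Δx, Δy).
(-1, 1)

The cyan hexagon was at (4, 8) in frame 1 and (3, 9) in frame 2.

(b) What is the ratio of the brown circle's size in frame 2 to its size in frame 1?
0.8×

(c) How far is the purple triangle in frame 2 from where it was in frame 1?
6

The purple triangle moved from (15, 4) to (10, 8), a distance of √(5² + 4²) ≈ 6.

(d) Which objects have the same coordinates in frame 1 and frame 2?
the purple hexagon, the red hexagon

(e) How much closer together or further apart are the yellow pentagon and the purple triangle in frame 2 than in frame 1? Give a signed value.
-5

Distance in frame 1: 9. Distance in frame 2: 4.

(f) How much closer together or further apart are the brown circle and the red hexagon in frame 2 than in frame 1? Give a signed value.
-5

Distance in frame 1: 9. Distance in frame 2: 4.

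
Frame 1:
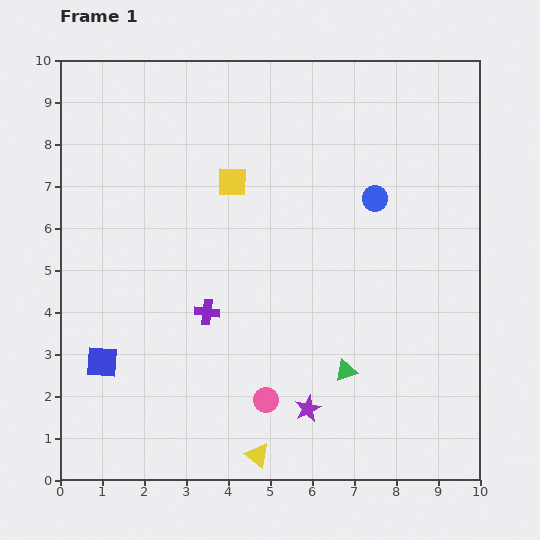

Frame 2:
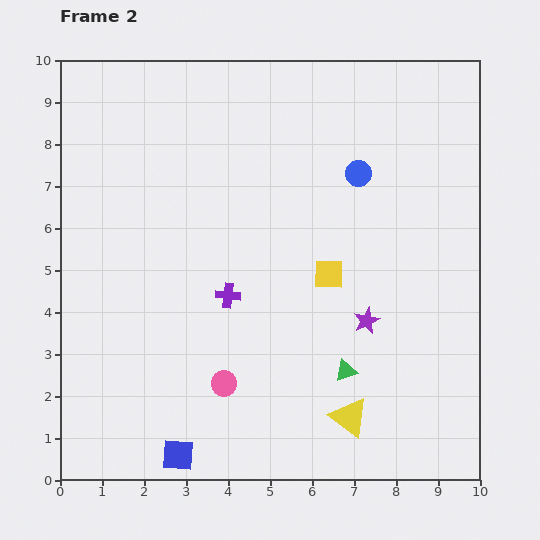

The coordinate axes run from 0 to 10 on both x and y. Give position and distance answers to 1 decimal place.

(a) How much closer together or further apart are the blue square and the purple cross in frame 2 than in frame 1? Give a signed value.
+1.2

Distance in frame 1: 2.8. Distance in frame 2: 4.0.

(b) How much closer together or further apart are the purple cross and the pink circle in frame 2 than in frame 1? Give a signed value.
-0.4

Distance in frame 1: 2.5. Distance in frame 2: 2.1.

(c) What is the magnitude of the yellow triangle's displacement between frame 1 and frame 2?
2.4

The yellow triangle moved from (4.7, 0.6) to (6.9, 1.5), a distance of √(2.2² + 0.9²) ≈ 2.4.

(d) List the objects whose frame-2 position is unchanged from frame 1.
the green triangle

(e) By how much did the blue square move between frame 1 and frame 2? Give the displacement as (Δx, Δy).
(1.8, -2.2)

The blue square was at (1.0, 2.8) in frame 1 and (2.8, 0.6) in frame 2.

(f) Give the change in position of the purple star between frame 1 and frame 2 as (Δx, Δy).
(1.4, 2.1)

The purple star was at (5.9, 1.7) in frame 1 and (7.3, 3.8) in frame 2.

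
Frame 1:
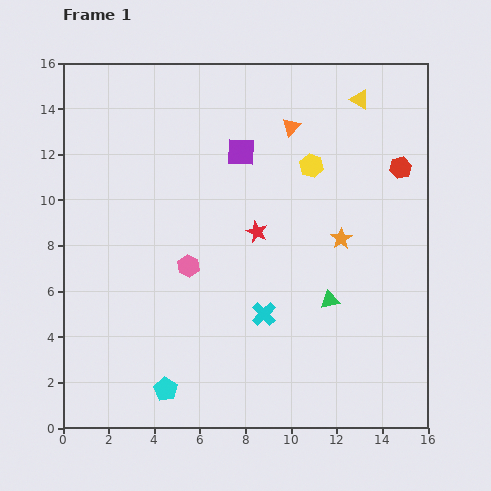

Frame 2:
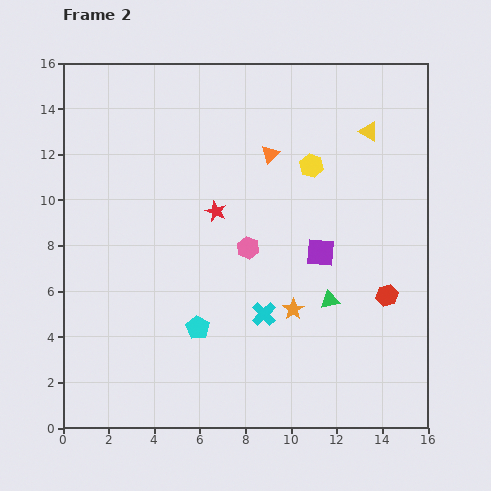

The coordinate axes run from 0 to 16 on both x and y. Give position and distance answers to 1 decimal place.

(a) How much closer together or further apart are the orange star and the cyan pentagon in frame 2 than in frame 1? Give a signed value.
-5.8

Distance in frame 1: 10.1. Distance in frame 2: 4.3.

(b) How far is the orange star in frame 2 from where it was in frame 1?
3.7

The orange star moved from (12.2, 8.3) to (10.1, 5.2), a distance of √(2.1² + 3.1²) ≈ 3.7.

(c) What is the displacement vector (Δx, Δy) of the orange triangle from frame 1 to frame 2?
(-0.9, -1.2)

The orange triangle was at (10.0, 13.2) in frame 1 and (9.1, 12.0) in frame 2.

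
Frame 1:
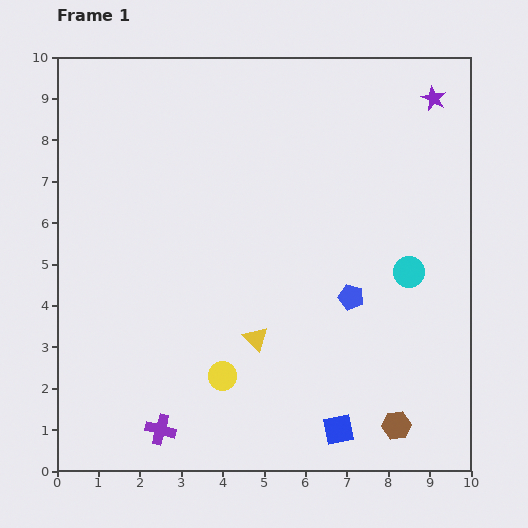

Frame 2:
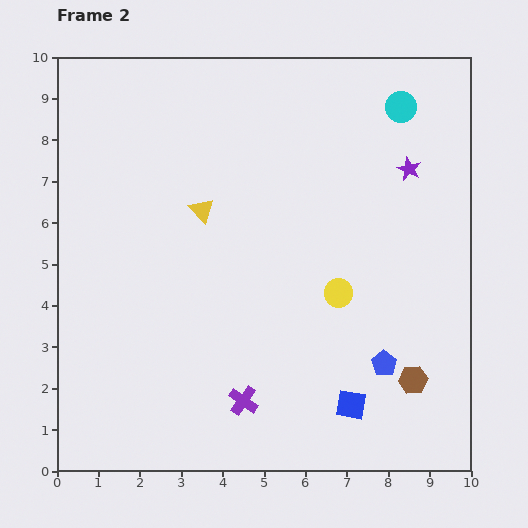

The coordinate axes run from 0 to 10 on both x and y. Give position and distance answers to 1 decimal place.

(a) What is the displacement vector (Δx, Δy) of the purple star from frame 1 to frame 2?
(-0.6, -1.7)

The purple star was at (9.1, 9.0) in frame 1 and (8.5, 7.3) in frame 2.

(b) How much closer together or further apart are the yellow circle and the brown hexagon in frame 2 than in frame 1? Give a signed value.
-1.6

Distance in frame 1: 4.4. Distance in frame 2: 2.8.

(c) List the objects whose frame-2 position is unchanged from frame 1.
none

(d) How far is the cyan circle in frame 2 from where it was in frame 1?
4.0

The cyan circle moved from (8.5, 4.8) to (8.3, 8.8), a distance of √(0.2² + 4.0²) ≈ 4.0.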